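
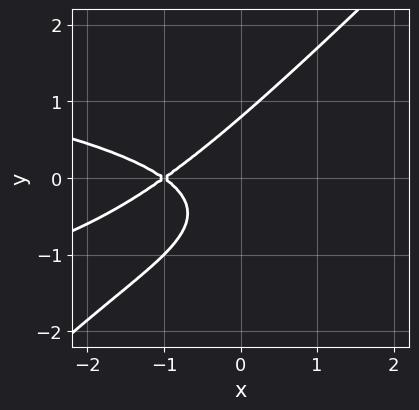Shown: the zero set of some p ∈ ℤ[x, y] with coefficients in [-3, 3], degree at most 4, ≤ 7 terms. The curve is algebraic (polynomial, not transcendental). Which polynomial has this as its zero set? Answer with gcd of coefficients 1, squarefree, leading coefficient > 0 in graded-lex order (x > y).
1. The degree is 3 — a generic line meets the curve in up to 3 points.
2. Reading off the gridlines: one x-axis crossing is at x = -1.
3. These observations pin down the coefficients.

2*x*y^2 - 2*y^3 + x^2 + 2*x + 1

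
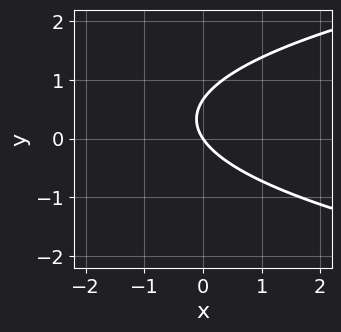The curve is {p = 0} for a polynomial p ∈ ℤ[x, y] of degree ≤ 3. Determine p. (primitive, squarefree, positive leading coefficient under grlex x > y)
3*y^2 - 3*x - 2*y

First, deg p = 2.
Then, from the visible intercepts: it meets the y-axis at y = 0 (among the integer gridlines); it crosses the x-axis at the gridline x = 0.
Finally, solving for integer coefficients yields p as stated.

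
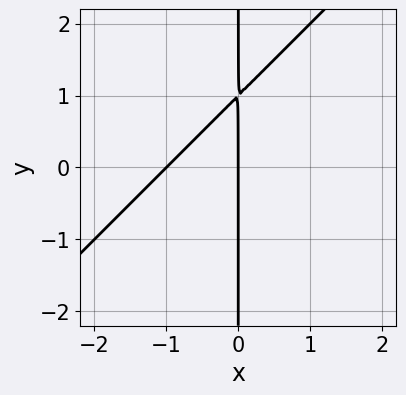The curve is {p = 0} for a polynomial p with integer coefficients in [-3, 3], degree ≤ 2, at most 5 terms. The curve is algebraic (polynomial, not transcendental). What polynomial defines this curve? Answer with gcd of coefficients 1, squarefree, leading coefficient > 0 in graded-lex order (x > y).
x^2 - x*y + x

First, degree: the shape is more complex than any degree-1 curve, so deg p = 2.
Next, from the visible intercepts: among the integer gridlines, it crosses the x-axis at x ∈ {-1, 0}; every point of the y-axis in the box is on the curve.
Finally, together with the visible shape, these determine p as stated.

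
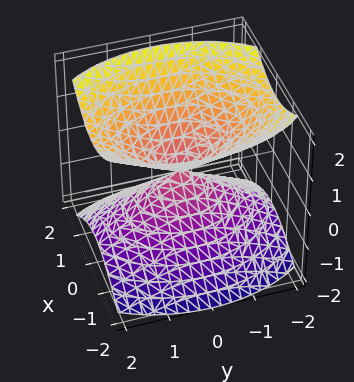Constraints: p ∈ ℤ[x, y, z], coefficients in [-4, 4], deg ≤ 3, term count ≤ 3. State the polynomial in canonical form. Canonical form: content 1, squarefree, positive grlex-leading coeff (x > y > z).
First, I count 2 distinct pieces. They look like related sheets of one shape, so recover p as a whole.
Next, the degree is 2 — two nappes meeting at a single point; a quadric.
Then, symmetries: mirror symmetry z ↦ −z ⇒ only even powers of z; it's symmetric under x → −x, forcing even powers of x; it's symmetric under y → −y, forcing even powers of y.
Then, from the visible intercepts: it meets the z-axis at z = 0 (among the integer gridlines); it crosses the y-axis at the gridline y = 0; it meets the x-axis at x = 0 (among the integer gridlines).
Finally, fitting integer coefficients to these (and the overall shape) gives p.

2*x^2 + y^2 - 2*z^2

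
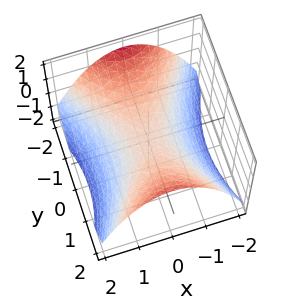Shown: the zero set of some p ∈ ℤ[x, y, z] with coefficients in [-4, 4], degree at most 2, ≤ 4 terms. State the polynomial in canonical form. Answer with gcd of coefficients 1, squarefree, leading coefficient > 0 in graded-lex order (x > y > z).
2*x^2 - y^2 + 3*z

(a) The degree is 2 — a hyperbolic paraboloid; a quadric.
(b) Symmetries: it's symmetric under x → −x, forcing even powers of x; the y ↦ −y reflection is a symmetry, so y appears only in even powers.
(c) Against the integer gridlines: it crosses the y-axis at the gridline y = 0; one z-axis crossing is at z = 0; it meets the x-axis at x = 0 (among the integer gridlines).
(d) The integer polynomial consistent with all of this is the stated p.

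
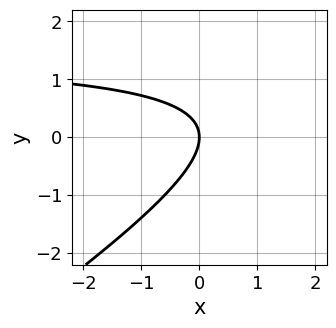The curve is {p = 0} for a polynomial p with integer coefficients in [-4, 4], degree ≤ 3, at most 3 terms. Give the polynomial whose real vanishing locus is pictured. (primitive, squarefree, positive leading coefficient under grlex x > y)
2*x*y - 3*y^2 - 3*x

The degree is 2 — a generic line meets the curve in up to 2 points.
From the visible intercepts: it meets the x-axis at x = 0 (among the integer gridlines); it crosses the y-axis at the gridline y = 0.
Together with the visible shape, these determine p as stated.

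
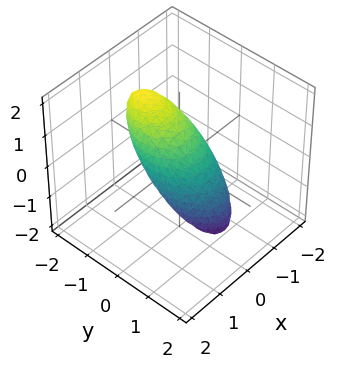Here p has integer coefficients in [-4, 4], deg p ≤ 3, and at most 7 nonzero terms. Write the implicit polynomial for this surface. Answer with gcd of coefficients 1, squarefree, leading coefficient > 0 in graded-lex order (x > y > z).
3*x^2 + 2*y^2 + 3*y*z + 2*z^2 - 2

deg p = 2. The shape is more complex than any degree-1 surface.
Observable constraints: the y-axis gridline crossings are at y ∈ {-1, 1}; among the integer gridlines, it crosses the z-axis at z ∈ {-1, 1}.
These observations pin down the coefficients.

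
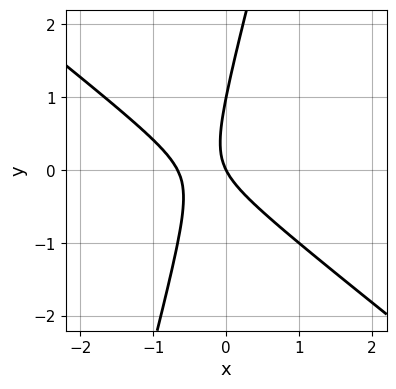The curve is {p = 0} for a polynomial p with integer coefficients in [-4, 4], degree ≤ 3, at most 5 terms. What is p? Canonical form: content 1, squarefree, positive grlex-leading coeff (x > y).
3*x^2 + 3*x*y - y^2 + 2*x + y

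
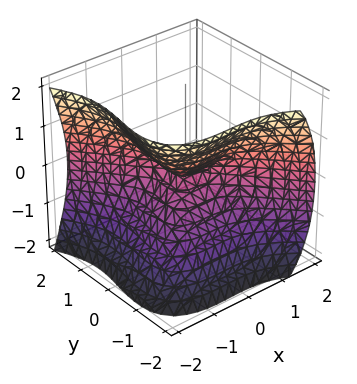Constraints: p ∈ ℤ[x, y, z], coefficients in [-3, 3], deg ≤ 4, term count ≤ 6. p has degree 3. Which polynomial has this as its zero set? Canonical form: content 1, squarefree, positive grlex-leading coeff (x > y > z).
2*x^3 - x^2*y + 2*y^3 + 3*z^2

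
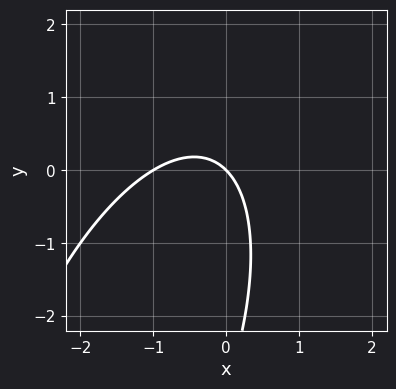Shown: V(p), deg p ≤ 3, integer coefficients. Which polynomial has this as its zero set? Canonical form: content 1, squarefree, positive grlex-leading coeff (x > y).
3*x^2 - 2*x*y + y^2 + 3*x + 3*y

First, the degree is 2 — the shape is more complex than any degree-1 curve.
Next, checking where it meets the axes: it crosses the y-axis at the gridline y = 0; among the integer gridlines, it crosses the x-axis at x ∈ {-1, 0}.
Finally, the integer polynomial consistent with all of this is the stated p.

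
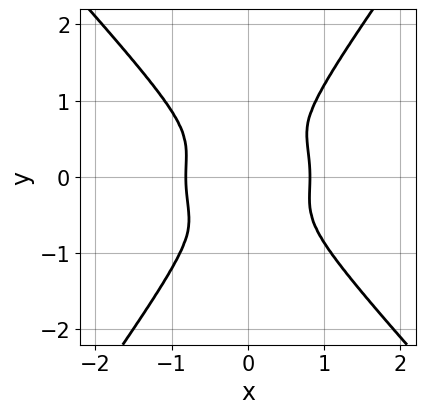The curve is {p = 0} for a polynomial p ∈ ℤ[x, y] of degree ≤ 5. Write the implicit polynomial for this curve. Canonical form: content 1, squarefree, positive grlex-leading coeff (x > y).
3*x^4 + x^2*y^2 + x*y^3 - 2*y^4 - 2*x^2

1. deg p = 4. No degree-3 curve has this shape.
2. Solving for integer coefficients yields p as stated.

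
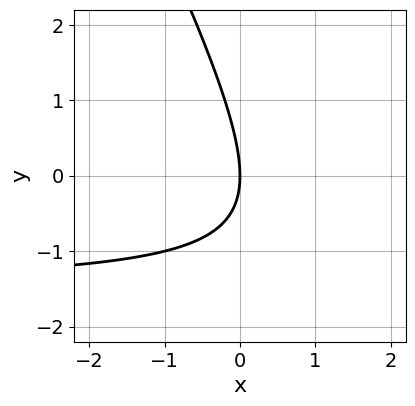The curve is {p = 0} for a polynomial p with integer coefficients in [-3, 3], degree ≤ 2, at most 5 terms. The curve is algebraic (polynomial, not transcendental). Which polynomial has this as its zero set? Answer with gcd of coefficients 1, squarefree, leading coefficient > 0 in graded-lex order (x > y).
The degree is 2 — a generic line meets the curve in up to 2 points.
Against the integer gridlines: it meets the y-axis at y = 0 (among the integer gridlines); it crosses the x-axis at the gridline x = 0.
Matching integer coefficients to the picture gives p.

2*x*y + y^2 + 3*x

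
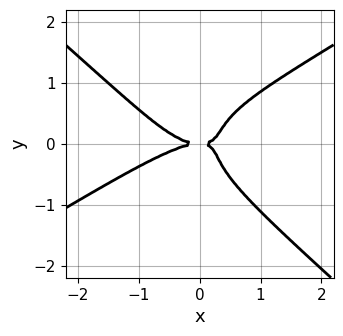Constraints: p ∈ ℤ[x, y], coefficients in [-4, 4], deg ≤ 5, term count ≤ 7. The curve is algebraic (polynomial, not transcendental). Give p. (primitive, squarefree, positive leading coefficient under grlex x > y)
deg p = 4.
Checking where it meets the axes: one y-axis crossing is at y = 0; it crosses the x-axis at the gridline x = 0.
Together with the visible shape, these determine p as stated.

x^4 - x^3*y - 3*y^4 + 3*x*y^2 - y^2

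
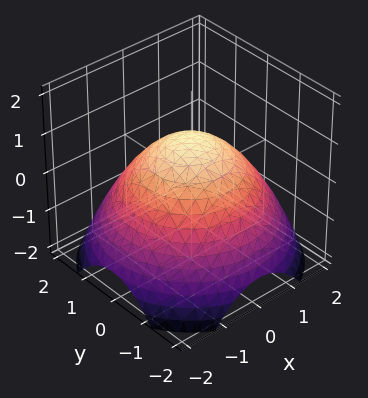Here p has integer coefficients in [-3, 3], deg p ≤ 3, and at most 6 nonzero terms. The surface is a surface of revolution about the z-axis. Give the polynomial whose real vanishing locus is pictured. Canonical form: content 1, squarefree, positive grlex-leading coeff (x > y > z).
x^2 + y^2 + 2*z - 2

Degree: the shape is more complex than any degree-1 surface, so deg p = 2.
Symmetry: every cross-section ⟂ z is a circle, so x, y appear only via x² + y².
From the visible intercepts: a circular section at z = 0 has radius between 1 and 2; it crosses the z-axis at the gridline z = 1.
Solving for integer coefficients yields p as stated.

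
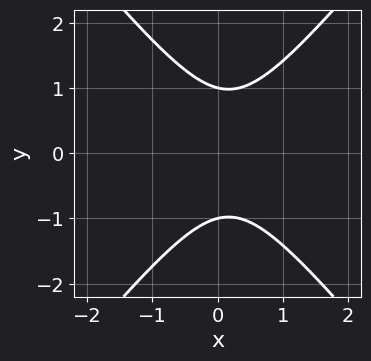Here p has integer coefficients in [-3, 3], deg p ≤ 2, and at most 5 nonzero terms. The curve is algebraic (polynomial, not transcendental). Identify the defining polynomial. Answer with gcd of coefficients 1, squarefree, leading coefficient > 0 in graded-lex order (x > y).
3*x^2 - 2*y^2 - x + 2

1. deg p = 2.
2. Symmetries: it's symmetric under y → −y, forcing even powers of y.
3. From the visible intercepts: it misses every integer gridline on the x-axis; among the integer gridlines, it crosses the y-axis at y ∈ {-1, 1}.
4. These observations pin down the coefficients.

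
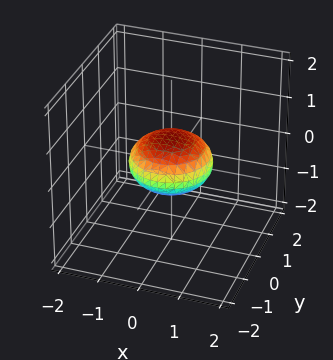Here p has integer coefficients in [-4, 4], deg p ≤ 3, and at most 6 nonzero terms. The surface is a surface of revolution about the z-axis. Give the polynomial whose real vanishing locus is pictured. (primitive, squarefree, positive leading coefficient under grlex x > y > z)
First, the degree is 2 — the shape is more complex than any degree-1 surface.
Then, symmetries: every cross-section ⟂ z is a circle, so x, y appear only via x² + y².
Then, against the integer gridlines: among the integer gridlines, it crosses the x-axis at x ∈ {-1, 1}; among the integer gridlines, it crosses the y-axis at y ∈ {-1, 1}; a circular section at z = 0 has radius exactly 1.
Finally, fitting integer coefficients to these (and the overall shape) gives p.

x^2 + y^2 + 2*z^2 - 1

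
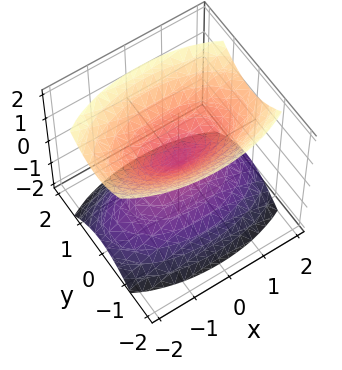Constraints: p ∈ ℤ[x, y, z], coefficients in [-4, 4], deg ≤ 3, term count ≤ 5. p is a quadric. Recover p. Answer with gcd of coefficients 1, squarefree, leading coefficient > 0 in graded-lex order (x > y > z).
x^2 + 3*y^2 - 2*z^2

(a) I count 2 distinct pieces. They look like related sheets of one shape, so recover p as a whole.
(b) Degree: two nappes meeting at a single point; a quadric, so deg p = 2.
(c) Symmetries: it's symmetric under x → −x, forcing even powers of x; it's symmetric under z → −z, forcing even powers of z; it's symmetric under y → −y, forcing even powers of y.
(d) Against the integer gridlines: it crosses the z-axis at the gridline z = 0; it meets the y-axis at y = 0 (among the integer gridlines); it meets the x-axis at x = 0 (among the integer gridlines).
(e) Solving for integer coefficients yields p as stated.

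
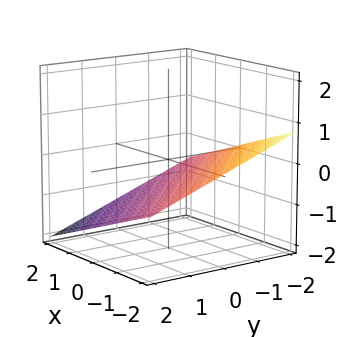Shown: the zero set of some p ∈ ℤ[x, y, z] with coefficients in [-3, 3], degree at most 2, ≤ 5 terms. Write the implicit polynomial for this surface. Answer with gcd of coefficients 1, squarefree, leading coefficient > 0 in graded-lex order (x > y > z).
x + y + 3*z + 2

First, deg p = 1. The surface is flat (a plane).
Next, reading off the gridlines: it meets the y-axis at y = -2 (among the integer gridlines); one x-axis crossing is at x = -2.
Finally, solving for integer coefficients yields p as stated.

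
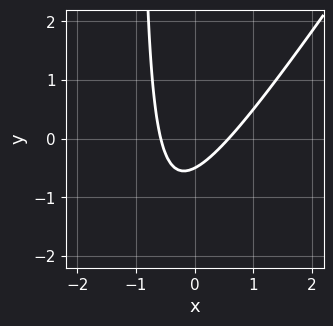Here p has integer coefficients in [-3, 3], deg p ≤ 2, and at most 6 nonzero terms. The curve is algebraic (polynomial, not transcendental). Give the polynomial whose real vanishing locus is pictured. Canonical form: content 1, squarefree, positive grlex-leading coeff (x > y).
3*x^2 - 2*x*y - 2*y - 1

The degree is 2 — the shape is more complex than any degree-1 curve.
Solving for integer coefficients yields p as stated.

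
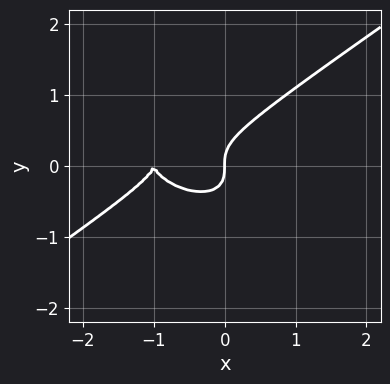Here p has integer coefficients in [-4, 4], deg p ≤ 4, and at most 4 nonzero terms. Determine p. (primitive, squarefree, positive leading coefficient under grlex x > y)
x^3 - 3*y^3 + 2*x^2 + x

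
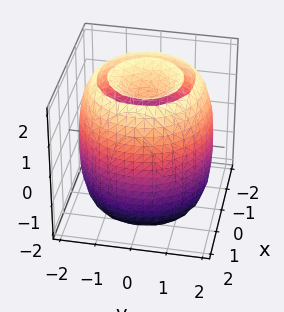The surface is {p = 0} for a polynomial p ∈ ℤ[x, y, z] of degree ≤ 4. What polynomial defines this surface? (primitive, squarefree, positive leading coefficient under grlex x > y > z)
x^4 + 2*x^2*y^2 + y^4 - 3*x^2 - 3*y^2 + z^2 - 2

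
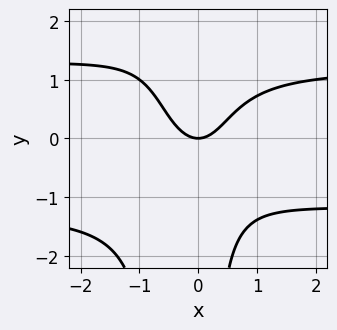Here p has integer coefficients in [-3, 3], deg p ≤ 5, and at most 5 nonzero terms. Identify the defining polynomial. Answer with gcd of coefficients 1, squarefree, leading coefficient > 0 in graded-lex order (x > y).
2*x^2*y^2 + x*y^2 - 3*x^2 + 2*y

(a) deg p = 4. No degree-3 curve has this shape.
(b) From the axis intercepts and sections: one y-axis crossing is at y = 0; it crosses the x-axis at the gridline x = 0.
(c) Fitting integer coefficients to these (and the overall shape) gives p.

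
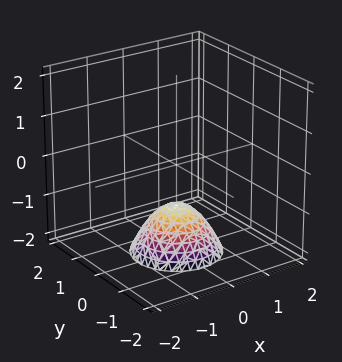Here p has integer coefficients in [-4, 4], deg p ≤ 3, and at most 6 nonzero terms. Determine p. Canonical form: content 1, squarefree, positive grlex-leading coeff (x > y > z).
x^2 + y^2 + z + 1

1. The degree is 2 — a generic line meets the surface in up to 2 points.
2. Symmetries: rotational symmetry about the z-axis ⇒ p depends on x, y only through x² + y².
3. Observable constraints: it crosses the z-axis at the gridline z = -1; no y-intercept at any integer in the box; no x-intercept at any integer in the box; a circular section at z = -2 has radius exactly 1.
4. These observations pin down the coefficients.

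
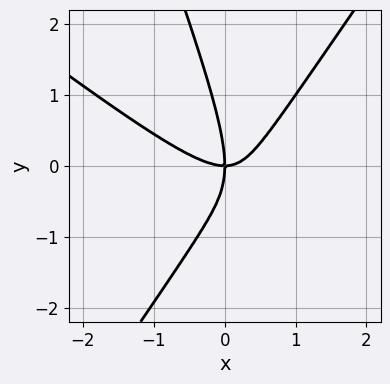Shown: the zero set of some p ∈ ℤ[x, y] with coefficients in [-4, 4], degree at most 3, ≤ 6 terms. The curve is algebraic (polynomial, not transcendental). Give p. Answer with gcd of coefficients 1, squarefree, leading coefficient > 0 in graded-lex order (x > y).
(a) deg p = 3. The shape is more complex than any degree-2 curve.
(b) Checking where it meets the axes: one x-axis crossing is at x = 0; it crosses the y-axis at the gridline y = 0.
(c) The integer polynomial consistent with all of this is the stated p.

3*x^3 + 3*x^2*y - 2*x*y^2 - y^3 - 3*x*y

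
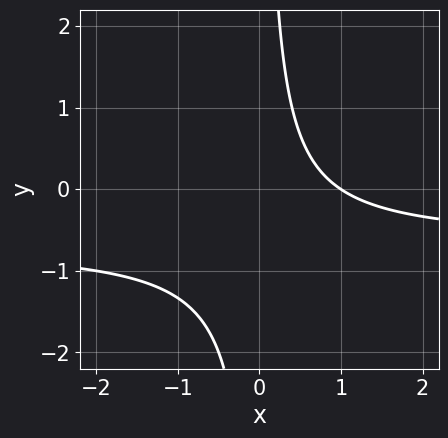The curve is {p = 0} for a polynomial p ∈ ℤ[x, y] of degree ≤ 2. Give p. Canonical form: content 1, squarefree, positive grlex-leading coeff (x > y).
3*x*y + 2*x - 2

1. The degree is 2 — no degree-1 curve has this shape.
2. Reading off the gridlines: the curve avoids every integer y-axis point in the box; it crosses the x-axis at the gridline x = 1.
3. Assembling these constraints gives the stated polynomial.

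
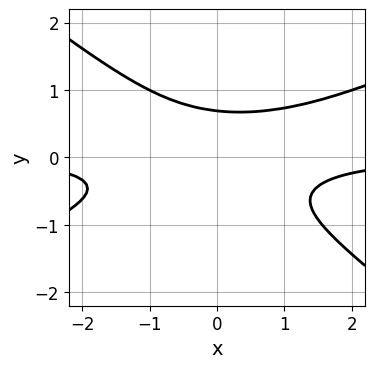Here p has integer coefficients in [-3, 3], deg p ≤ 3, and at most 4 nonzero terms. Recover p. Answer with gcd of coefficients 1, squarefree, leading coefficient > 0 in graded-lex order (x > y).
x^2*y - x*y^2 - 3*y^3 + 1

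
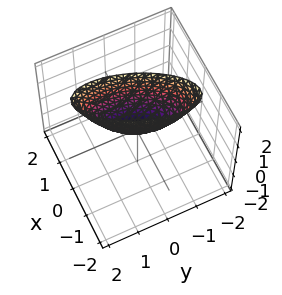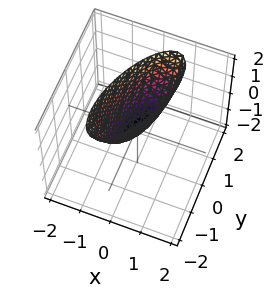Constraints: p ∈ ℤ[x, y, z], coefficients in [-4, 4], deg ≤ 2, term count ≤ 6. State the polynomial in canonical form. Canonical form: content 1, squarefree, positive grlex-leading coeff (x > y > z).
3*x^2 - 2*x*y + y^2 - z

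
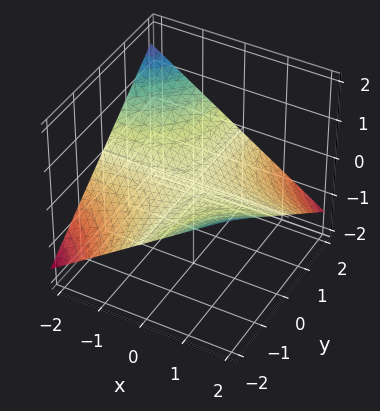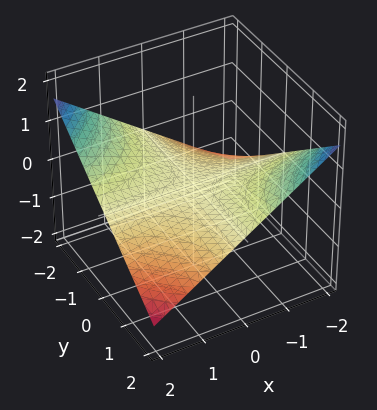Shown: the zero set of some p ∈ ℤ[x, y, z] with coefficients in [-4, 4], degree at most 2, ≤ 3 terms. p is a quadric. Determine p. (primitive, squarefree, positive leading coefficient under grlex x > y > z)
x*y + 3*z

(a) The degree is 2 — a hyperbolic paraboloid; a quadric.
(b) Against the integer gridlines: every point of the x-axis in the box is on the surface; the visible y-axis segment lies entirely on the surface; it crosses the z-axis at the gridline z = 0.
(c) Together with the visible shape, these determine p as stated.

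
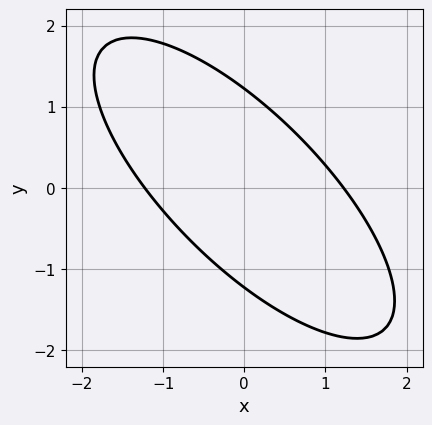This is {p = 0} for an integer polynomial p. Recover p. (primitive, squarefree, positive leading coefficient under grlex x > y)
deg p = 2.
Matching integer coefficients to the picture gives p.

2*x^2 + 3*x*y + 2*y^2 - 3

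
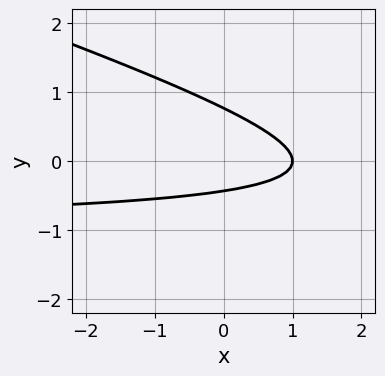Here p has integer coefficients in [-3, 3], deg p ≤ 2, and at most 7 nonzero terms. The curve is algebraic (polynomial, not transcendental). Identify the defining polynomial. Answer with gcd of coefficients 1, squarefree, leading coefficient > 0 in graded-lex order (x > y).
(a) deg p = 2. The shape is more complex than any degree-1 curve.
(b) From the axis intercepts and sections: it crosses the x-axis at the gridline x = 1.
(c) These observations pin down the coefficients.

x*y + 3*y^2 + x - y - 1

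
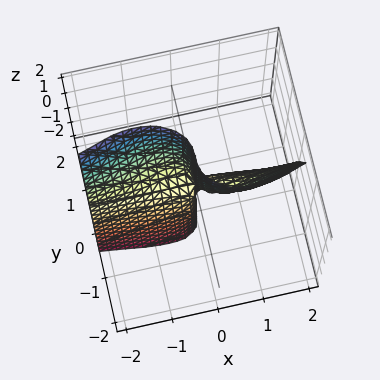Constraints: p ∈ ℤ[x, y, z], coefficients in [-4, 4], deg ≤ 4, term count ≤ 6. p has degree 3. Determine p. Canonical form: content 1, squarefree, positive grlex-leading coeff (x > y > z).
1. deg p = 3.
2. Checking where it meets the axes: it meets the y-axis at y = 0 (among the integer gridlines); the visible z-axis segment lies entirely on the surface.
3. The integer polynomial consistent with all of this is the stated p.

2*x^2*y + 2*x*y^2 + 3*y^3 + x*z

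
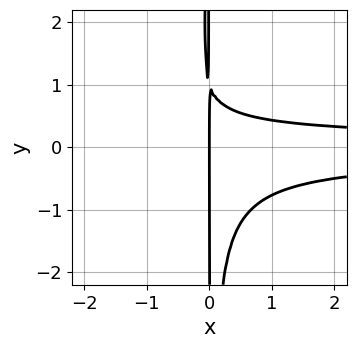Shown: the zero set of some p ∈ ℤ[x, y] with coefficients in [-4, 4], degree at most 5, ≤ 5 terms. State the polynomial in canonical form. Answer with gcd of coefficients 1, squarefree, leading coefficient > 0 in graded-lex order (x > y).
3*x^2*y^2 + x*y - x

(a) Degree: no degree-3 curve has this shape, so deg p = 4.
(b) Observable constraints: one x-axis crossing is at x = 0; the visible y-axis segment lies entirely on the curve.
(c) Together with the visible shape, these determine p as stated.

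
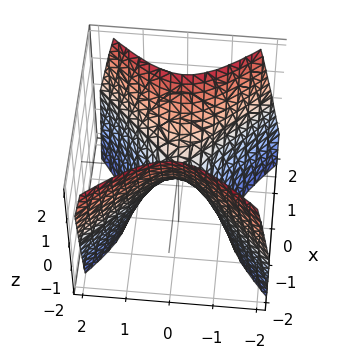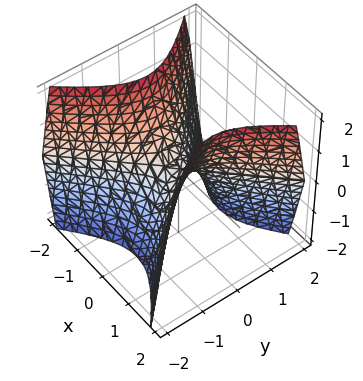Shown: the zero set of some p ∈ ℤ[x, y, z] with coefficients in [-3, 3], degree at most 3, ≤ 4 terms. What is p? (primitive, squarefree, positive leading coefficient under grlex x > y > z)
3*x^2 - 3*y^2 - 2*z

First, degree: a saddle surface; a quadric, so deg p = 2.
Then, symmetries: it's symmetric under x → −x, forcing even powers of x; mirror symmetry y ↦ −y ⇒ only even powers of y.
Next, from the visible intercepts: one y-axis crossing is at y = 0; it crosses the z-axis at the gridline z = 0; it meets the x-axis at x = 0 (among the integer gridlines).
Finally, the integer polynomial consistent with all of this is the stated p.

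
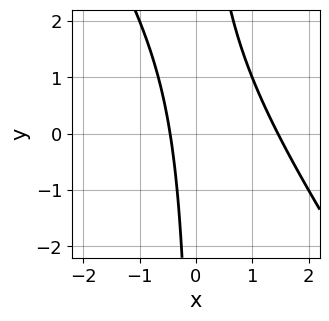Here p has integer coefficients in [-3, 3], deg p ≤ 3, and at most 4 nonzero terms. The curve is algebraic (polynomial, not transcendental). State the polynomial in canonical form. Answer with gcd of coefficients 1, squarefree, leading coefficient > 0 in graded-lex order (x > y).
3*x^2 + 2*x*y - 3*x - 2

First, the degree is 2 — a generic line meets the curve in up to 2 points.
Then, reading off the gridlines: it misses every integer gridline on the y-axis.
Finally, putting this together gives p.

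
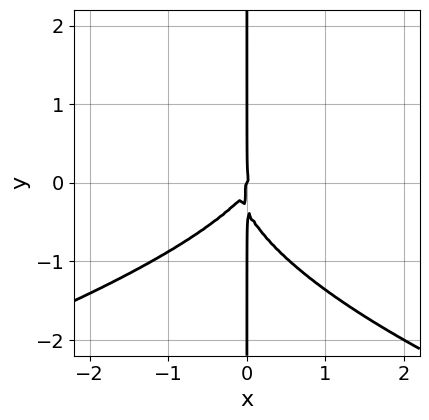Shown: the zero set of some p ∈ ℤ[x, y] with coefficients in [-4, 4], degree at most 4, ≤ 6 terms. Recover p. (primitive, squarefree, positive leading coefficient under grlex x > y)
1. deg p = 4. The shape is more complex than any degree-3 curve.
2. From the axis intercepts and sections: one x-axis crossing is at x = 0; the visible y-axis segment lies entirely on the curve.
3. The integer polynomial consistent with all of this is the stated p.

3*x*y^3 + 3*x^3 - 2*x^2*y + x*y^2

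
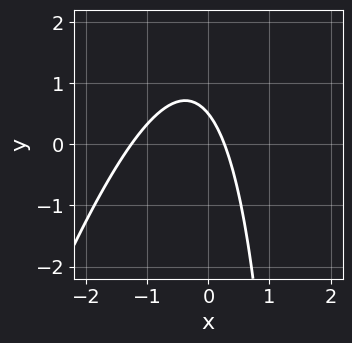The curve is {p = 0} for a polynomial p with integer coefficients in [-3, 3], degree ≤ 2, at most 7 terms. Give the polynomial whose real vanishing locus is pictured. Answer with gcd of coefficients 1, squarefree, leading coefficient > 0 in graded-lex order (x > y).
1. The degree is 2 — no degree-1 curve has this shape.
2. Solving for integer coefficients yields p as stated.

3*x^2 - x*y + 3*x + 2*y - 1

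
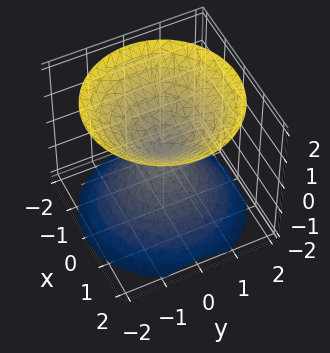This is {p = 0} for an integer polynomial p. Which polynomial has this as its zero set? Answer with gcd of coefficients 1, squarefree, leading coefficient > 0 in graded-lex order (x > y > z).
x^2 + y^2 - z^2

(a) There are 2 components. Treating them together as one polynomial.
(b) deg p = 2. A double cone through the origin; a quadric.
(c) Symmetries: rotational symmetry about the z-axis ⇒ p depends on x, y only through x² + y²; the z ↦ −z reflection is a symmetry, so z appears only in even powers.
(d) From the visible intercepts: a circular section at z = 1 has radius exactly 1; it crosses the y-axis at the gridline y = 0; one x-axis crossing is at x = 0; it crosses the z-axis at the gridline z = 0.
(e) Matching integer coefficients to the picture gives p.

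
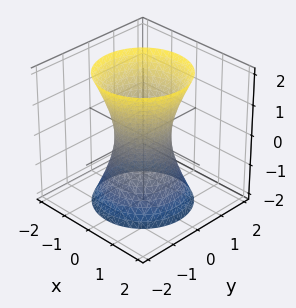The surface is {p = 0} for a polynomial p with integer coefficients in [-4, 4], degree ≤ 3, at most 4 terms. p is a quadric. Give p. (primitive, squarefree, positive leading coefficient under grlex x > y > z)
First, degree: an hourglass — one-sheet hyperboloid; a quadric, so deg p = 2.
Then, symmetries: it's symmetric under z → −z, forcing even powers of z; rotational symmetry about the z-axis ⇒ p depends on x, y only through x² + y².
Then, checking where it meets the axes: a circular section at z = 0 has radius between 0 and 1; the surface avoids every integer z-axis point in the box.
Finally, assembling these constraints gives the stated polynomial.

3*x^2 + 3*y^2 - z^2 - 2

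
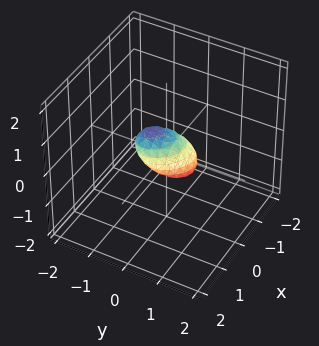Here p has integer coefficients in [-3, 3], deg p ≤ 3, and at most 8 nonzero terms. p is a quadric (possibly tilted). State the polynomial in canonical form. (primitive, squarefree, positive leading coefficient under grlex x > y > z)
3*x^2 + 2*x*y + 3*y^2 + 3*y*z + 3*z^2 - 1

1. The degree is 2 — no degree-1 surface has this shape.
2. Putting this together gives p.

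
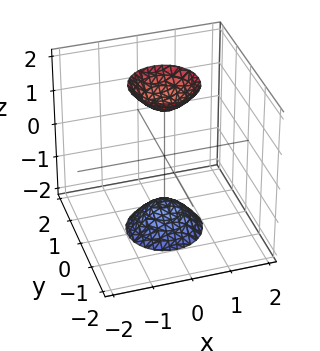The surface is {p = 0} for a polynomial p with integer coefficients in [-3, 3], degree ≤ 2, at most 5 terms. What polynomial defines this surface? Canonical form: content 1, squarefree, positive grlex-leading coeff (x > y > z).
(a) There are 2 components. They look like related sheets of one shape, so recover p as a whole.
(b) The degree is 2 — two sheets facing apart; a quadric.
(c) Symmetries: mirror symmetry z ↦ −z ⇒ only even powers of z; the surface is invariant under rotation about z: p = q(x² + y², z).
(d) Checking where it meets the axes: a circular section at z = -2 has radius between 0 and 1; the surface avoids every integer y-axis point in the box; the surface avoids every integer x-axis point in the box.
(e) Putting this together gives p.

3*x^2 + 3*y^2 - z^2 + 2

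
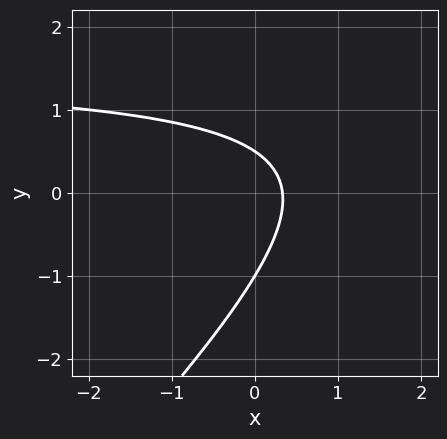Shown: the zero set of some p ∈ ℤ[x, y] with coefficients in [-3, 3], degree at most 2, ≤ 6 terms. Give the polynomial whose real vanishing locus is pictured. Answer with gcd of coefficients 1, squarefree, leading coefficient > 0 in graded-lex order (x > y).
(a) deg p = 2. The shape is more complex than any degree-1 curve.
(b) Reading off the gridlines: it meets the y-axis at y = -1 (among the integer gridlines).
(c) Assembling these constraints gives the stated polynomial.

2*x*y - 2*y^2 - 3*x - y + 1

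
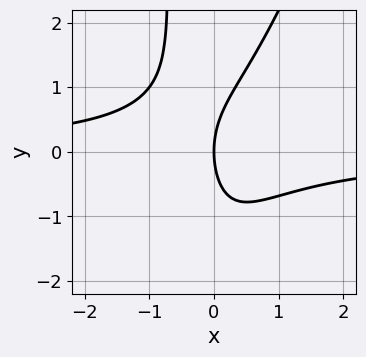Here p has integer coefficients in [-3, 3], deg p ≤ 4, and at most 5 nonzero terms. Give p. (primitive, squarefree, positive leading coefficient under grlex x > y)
The degree is 3 — no degree-2 curve has this shape.
Against the integer gridlines: one x-axis crossing is at x = 0; it meets the y-axis at y = 0 (among the integer gridlines).
Putting this together gives p.

3*x^2*y - x*y^2 - y^2 + 3*x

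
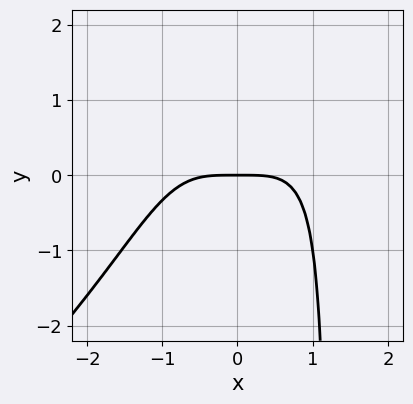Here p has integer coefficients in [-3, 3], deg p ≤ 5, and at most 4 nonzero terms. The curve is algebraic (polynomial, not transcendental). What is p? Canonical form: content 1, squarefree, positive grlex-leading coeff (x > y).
(a) Degree: a generic line meets the curve in up to 4 points, so deg p = 4.
(b) From the axis intercepts and sections: it crosses the y-axis at the gridline y = 0; it meets the x-axis at x = 0 (among the integer gridlines).
(c) Putting this together gives p.

x^4 - x^3*y + 2*y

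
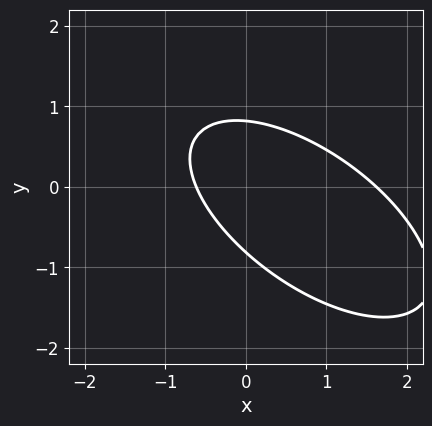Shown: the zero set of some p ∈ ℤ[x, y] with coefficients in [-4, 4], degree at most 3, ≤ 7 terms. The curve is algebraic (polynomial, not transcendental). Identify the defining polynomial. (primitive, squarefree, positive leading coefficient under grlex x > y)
deg p = 2. A generic line meets the curve in up to 2 points.
Solving for integer coefficients yields p as stated.

2*x^2 + 3*x*y + 3*y^2 - 2*x - 2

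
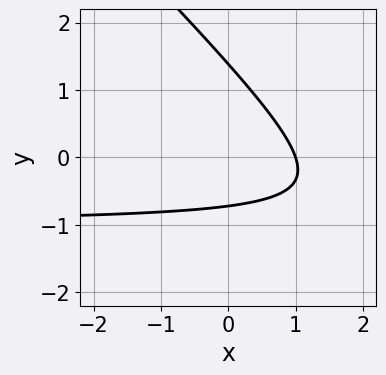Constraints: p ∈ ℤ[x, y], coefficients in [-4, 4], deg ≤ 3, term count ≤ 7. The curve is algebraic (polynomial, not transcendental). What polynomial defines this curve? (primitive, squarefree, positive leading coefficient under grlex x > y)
3*x*y + 3*y^2 + 3*x - 2*y - 3

1. deg p = 2. A generic line meets the curve in up to 2 points.
2. Reading off the gridlines: it crosses the x-axis at the gridline x = 1.
3. Assembling these constraints gives the stated polynomial.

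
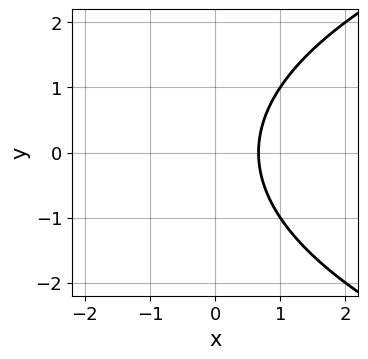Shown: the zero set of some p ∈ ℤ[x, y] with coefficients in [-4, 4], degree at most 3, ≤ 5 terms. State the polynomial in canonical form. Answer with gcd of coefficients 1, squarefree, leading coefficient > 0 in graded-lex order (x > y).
(a) Degree: no degree-1 curve has this shape, so deg p = 2.
(b) Symmetries: the y ↦ −y reflection is a symmetry, so y appears only in even powers.
(c) Reading off the gridlines: the curve avoids every integer y-axis point in the box.
(d) Solving for integer coefficients yields p as stated.

y^2 - 3*x + 2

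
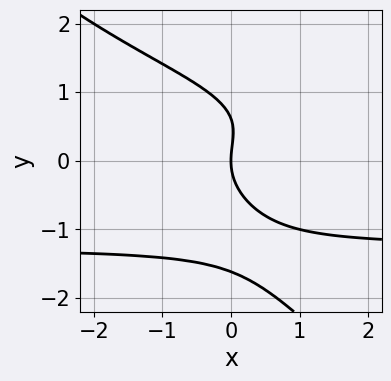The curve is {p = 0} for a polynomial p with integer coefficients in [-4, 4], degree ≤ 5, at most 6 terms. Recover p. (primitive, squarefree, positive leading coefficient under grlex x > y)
x*y^3 + y^4 + y^3 - y^2 + 2*x

deg p = 4. The shape is more complex than any degree-3 curve.
From the axis intercepts and sections: it meets the x-axis at x = 0 (among the integer gridlines); one y-axis crossing is at y = 0.
Together with the visible shape, these determine p as stated.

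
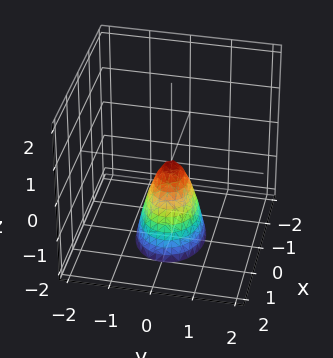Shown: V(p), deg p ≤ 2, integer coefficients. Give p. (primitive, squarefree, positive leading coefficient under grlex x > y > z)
2*x^2 + 3*y^2 + z

First, deg p = 2. A single bowl opening along one axis; a quadric.
Then, symmetries: the x ↦ −x reflection is a symmetry, so x appears only in even powers; the y ↦ −y reflection is a symmetry, so y appears only in even powers.
Then, against the integer gridlines: it crosses the y-axis at the gridline y = 0; one x-axis crossing is at x = 0.
Finally, matching integer coefficients to the picture gives p.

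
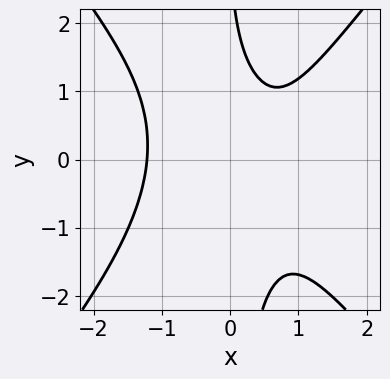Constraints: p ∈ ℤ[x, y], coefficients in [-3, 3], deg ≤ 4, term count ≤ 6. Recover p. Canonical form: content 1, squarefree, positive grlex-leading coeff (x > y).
1. deg p = 3. A generic line meets the curve in up to 3 points.
2. Checking where it meets the axes: no y-intercept at any integer in the box.
3. Matching integer coefficients to the picture gives p.

3*x^3 - 2*x*y^2 - 2*x - y + 3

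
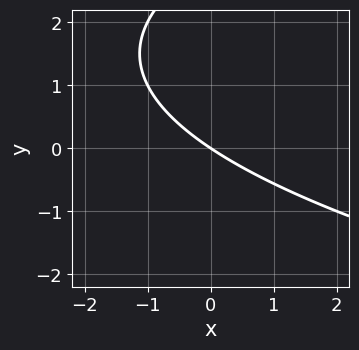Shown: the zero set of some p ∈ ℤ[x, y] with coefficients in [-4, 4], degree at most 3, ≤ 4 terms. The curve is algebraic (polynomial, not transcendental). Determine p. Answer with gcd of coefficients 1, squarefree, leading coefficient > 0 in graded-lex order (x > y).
y^2 - 2*x - 3*y

(a) deg p = 2. The shape is more complex than any degree-1 curve.
(b) Checking where it meets the axes: it meets the y-axis at y = 0 (among the integer gridlines); one x-axis crossing is at x = 0.
(c) Together with the visible shape, these determine p as stated.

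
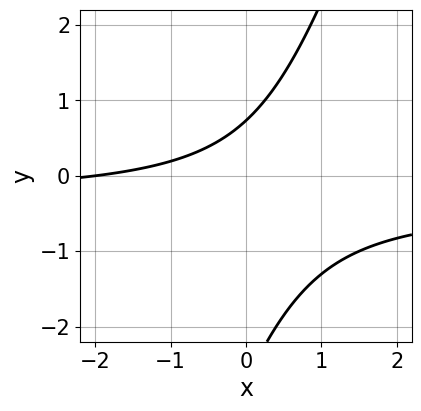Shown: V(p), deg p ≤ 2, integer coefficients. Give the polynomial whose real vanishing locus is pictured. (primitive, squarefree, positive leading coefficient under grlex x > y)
First, degree: the shape is more complex than any degree-1 curve, so deg p = 2.
Next, from the axis intercepts and sections: one x-axis crossing is at x = -2.
Finally, putting this together gives p.

3*x*y - y^2 + x - 2*y + 2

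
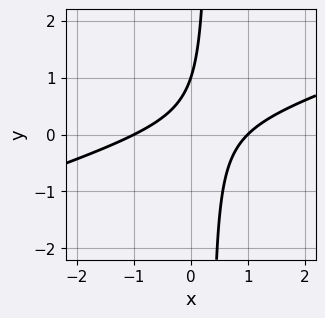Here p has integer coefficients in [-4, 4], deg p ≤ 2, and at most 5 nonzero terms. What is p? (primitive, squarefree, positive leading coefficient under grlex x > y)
First, deg p = 2. The shape is more complex than any degree-1 curve.
Next, from the visible intercepts: among the integer gridlines, it crosses the x-axis at x ∈ {-1, 1}; one y-axis crossing is at y = 1.
Finally, together with the visible shape, these determine p as stated.

x^2 - 3*x*y + y - 1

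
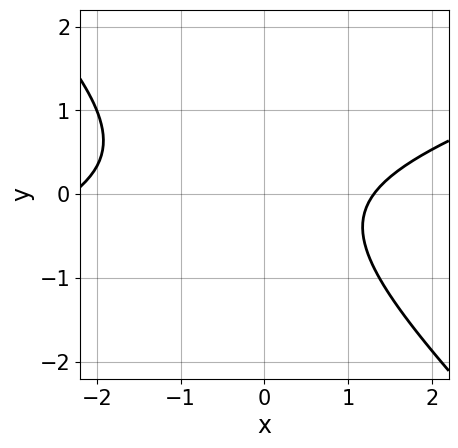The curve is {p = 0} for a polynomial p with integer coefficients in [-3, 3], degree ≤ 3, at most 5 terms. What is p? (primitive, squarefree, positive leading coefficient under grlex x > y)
First, degree: no degree-1 curve has this shape, so deg p = 2.
Then, reading off the gridlines: no y-intercept at any integer in the box.
Finally, the integer polynomial consistent with all of this is the stated p.

x^2 - 2*x*y - 3*y^2 + x - 3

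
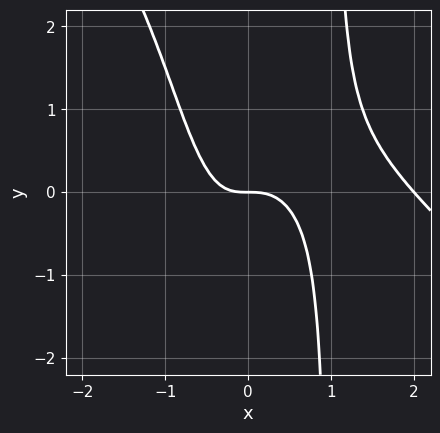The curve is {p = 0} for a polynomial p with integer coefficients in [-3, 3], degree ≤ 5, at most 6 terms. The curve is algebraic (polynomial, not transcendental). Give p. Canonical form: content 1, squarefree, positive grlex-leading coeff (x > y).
x^4 + x^3*y - 2*x^3 - y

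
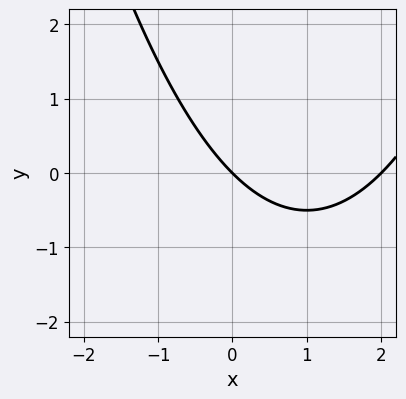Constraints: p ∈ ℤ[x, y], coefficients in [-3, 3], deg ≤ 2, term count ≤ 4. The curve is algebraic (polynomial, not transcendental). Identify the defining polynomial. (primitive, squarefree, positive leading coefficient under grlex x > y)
First, degree: no degree-1 curve has this shape, so deg p = 2.
Next, from the axis intercepts and sections: it meets the y-axis at y = 0 (among the integer gridlines); among the integer gridlines, it crosses the x-axis at x ∈ {0, 2}.
Finally, the integer polynomial consistent with all of this is the stated p.

x^2 - 2*x - 2*y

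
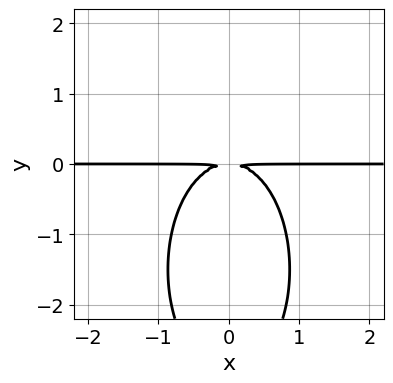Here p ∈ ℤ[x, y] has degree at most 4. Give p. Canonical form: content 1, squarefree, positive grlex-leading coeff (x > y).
(a) The degree is 3 — no degree-2 curve has this shape.
(b) Symmetries: it's symmetric under x → −x, forcing even powers of x.
(c) Reading off the gridlines: every point of the x-axis in the box is on the curve.
(d) Matching integer coefficients to the picture gives p.

3*x^2*y + y^3 + 3*y^2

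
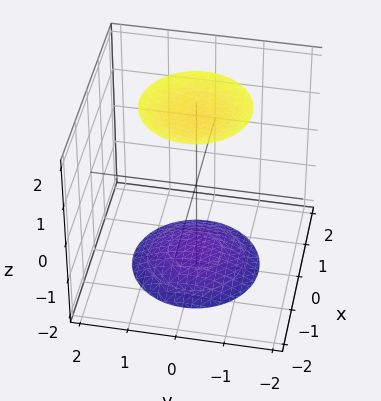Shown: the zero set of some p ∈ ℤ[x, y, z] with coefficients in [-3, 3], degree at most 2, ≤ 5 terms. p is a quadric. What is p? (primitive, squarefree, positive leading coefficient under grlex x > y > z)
x^2 + y^2 - z^2 + 3

First, there are 2 components. They look like related sheets of one shape, so recover p as a whole.
Then, the degree is 2 — two sheets facing apart; a quadric.
Next, symmetries: it's symmetric under z → −z, forcing even powers of z; the z-axis is an axis of rotation, so x and y enter only as x² + y².
Next, observable constraints: it misses every integer gridline on the x-axis; a circular section at z = -2 has radius exactly 1.
Finally, matching integer coefficients to the picture gives p.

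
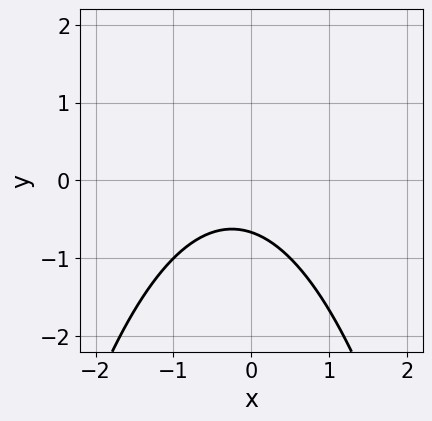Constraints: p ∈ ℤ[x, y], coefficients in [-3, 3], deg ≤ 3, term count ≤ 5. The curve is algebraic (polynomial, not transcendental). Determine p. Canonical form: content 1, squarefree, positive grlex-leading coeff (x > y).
First, the degree is 2 — no degree-1 curve has this shape.
Next, observable constraints: no x-intercept at any integer in the box.
Finally, matching integer coefficients to the picture gives p.

2*x^2 + x + 3*y + 2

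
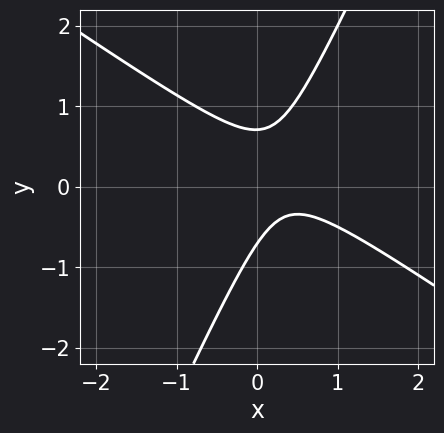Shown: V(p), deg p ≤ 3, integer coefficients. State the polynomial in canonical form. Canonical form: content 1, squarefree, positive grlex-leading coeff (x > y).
3*x^2 + 3*x*y - 2*y^2 - 2*x + 1

Degree: no degree-1 curve has this shape, so deg p = 2.
From the visible intercepts: it misses every integer gridline on the x-axis.
Solving for integer coefficients yields p as stated.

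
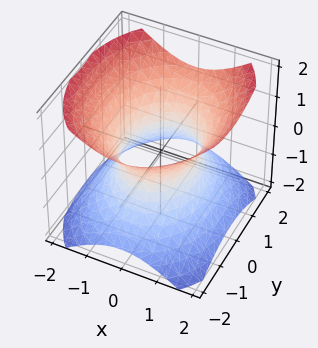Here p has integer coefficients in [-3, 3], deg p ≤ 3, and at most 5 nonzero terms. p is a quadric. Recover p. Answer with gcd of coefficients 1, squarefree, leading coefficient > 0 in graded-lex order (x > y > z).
3*x^2 + 2*y^2 - 3*z^2 - 3

deg p = 2. One connected sheet with a waist; a quadric.
Symmetries: mirror symmetry x ↦ −x ⇒ only even powers of x; it's symmetric under z → −z, forcing even powers of z; the y ↦ −y reflection is a symmetry, so y appears only in even powers.
From the visible intercepts: among the integer gridlines, it crosses the x-axis at x ∈ {-1, 1}; it misses every integer gridline on the z-axis.
Matching integer coefficients to the picture gives p.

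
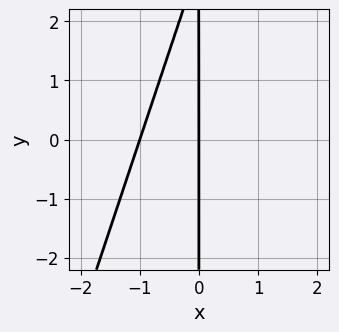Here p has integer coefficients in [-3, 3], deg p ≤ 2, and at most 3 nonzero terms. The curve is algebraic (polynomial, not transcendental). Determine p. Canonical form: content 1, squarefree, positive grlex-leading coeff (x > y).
3*x^2 - x*y + 3*x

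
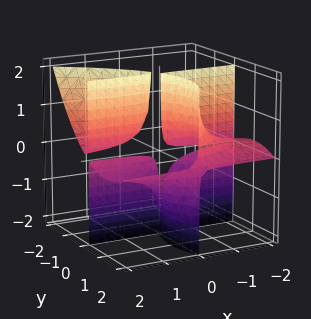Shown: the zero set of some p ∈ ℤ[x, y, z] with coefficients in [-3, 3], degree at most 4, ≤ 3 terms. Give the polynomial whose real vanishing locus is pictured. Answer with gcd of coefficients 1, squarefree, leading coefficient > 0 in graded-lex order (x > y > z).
2*x*y*z - y^3 + 2*y^2

First, the picture has 3 separate pieces. Treating them together as one polynomial.
Then, degree: the shape is more complex than any degree-2 surface, so deg p = 3.
Next, from the axis intercepts and sections: the visible x-axis segment lies entirely on the surface; the visible z-axis segment lies entirely on the surface.
Finally, fitting integer coefficients to these (and the overall shape) gives p. Check: (0, 2, 0) on the y-axis lies on the surface, and p(0, 2, 0) = 0. ✓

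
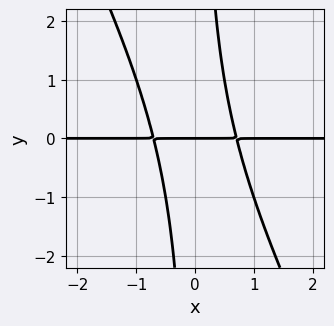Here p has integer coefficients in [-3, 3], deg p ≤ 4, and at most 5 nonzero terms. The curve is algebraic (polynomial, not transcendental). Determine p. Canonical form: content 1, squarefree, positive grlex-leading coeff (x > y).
1. Degree: no degree-2 curve has this shape, so deg p = 3.
2. Against the integer gridlines: every point of the x-axis in the box is on the curve; it meets the y-axis at y = 0 (among the integer gridlines).
3. Assembling these constraints gives the stated polynomial.

2*x^2*y + x*y^2 - y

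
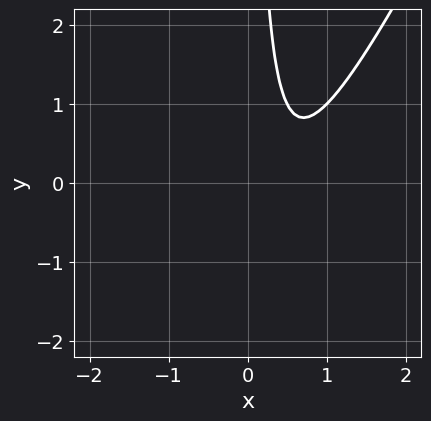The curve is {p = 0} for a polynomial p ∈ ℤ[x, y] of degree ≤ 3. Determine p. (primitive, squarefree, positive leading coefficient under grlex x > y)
2*x^2 - x*y - 2*x + 1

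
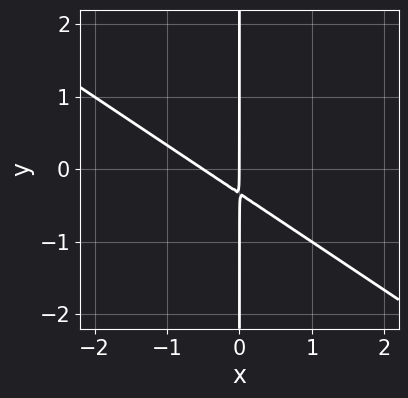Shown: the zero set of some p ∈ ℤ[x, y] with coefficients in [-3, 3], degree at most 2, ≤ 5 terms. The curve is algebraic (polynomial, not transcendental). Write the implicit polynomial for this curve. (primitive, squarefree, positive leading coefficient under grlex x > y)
2*x^2 + 3*x*y + x

1. deg p = 2. The shape is more complex than any degree-1 curve.
2. From the visible intercepts: it meets the x-axis at x = 0 (among the integer gridlines); every point of the y-axis in the box is on the curve.
3. Solving for integer coefficients yields p as stated.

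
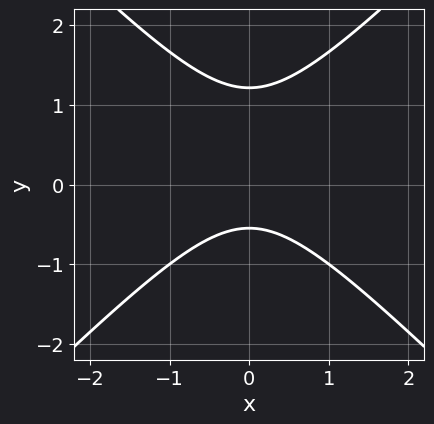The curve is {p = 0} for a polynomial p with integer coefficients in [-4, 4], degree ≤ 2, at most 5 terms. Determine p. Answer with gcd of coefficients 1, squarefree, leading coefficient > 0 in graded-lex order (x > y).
First, deg p = 2.
Next, symmetries: the x ↦ −x reflection is a symmetry, so x appears only in even powers.
Then, from the visible intercepts: the curve avoids every integer x-axis point in the box.
Finally, fitting integer coefficients to these (and the overall shape) gives p.

3*x^2 - 3*y^2 + 2*y + 2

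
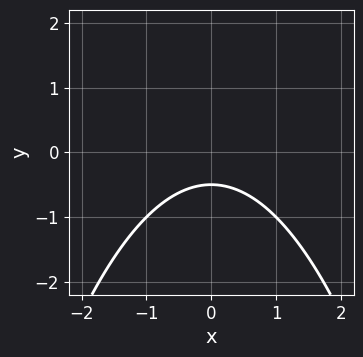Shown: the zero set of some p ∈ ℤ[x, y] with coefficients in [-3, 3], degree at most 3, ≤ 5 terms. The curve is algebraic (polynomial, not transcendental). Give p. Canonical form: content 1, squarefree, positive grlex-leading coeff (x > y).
x^2 + 2*y + 1

deg p = 2. No degree-1 curve has this shape.
Symmetries: it's symmetric under x → −x, forcing even powers of x.
From the axis intercepts and sections: no x-intercept at any integer in the box.
Solving for integer coefficients yields p as stated.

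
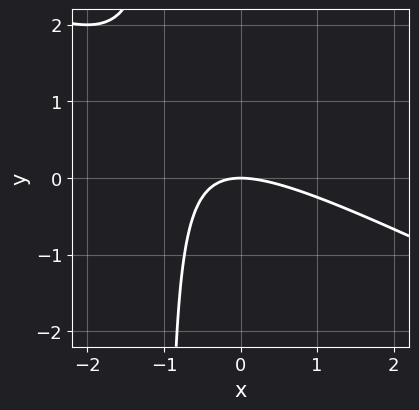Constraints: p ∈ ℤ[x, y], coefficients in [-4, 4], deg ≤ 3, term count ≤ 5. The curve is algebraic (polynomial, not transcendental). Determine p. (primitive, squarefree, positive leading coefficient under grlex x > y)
x^2 + 2*x*y + 2*y

(a) Degree: no degree-1 curve has this shape, so deg p = 2.
(b) Reading off the gridlines: it meets the x-axis at x = 0 (among the integer gridlines); one y-axis crossing is at y = 0.
(c) Putting this together gives p.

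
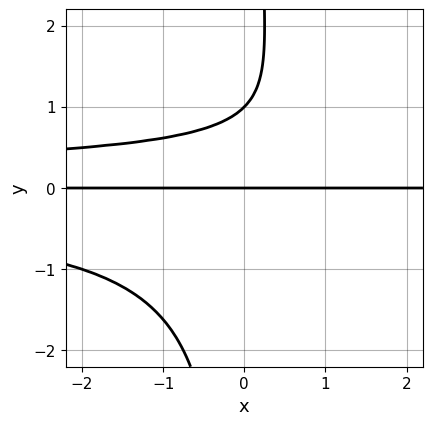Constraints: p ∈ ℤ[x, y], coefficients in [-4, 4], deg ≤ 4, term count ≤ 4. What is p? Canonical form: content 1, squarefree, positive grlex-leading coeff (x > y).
x*y^3 - y^2 + y

The degree is 4 — no degree-3 curve has this shape.
Reading off the gridlines: the visible x-axis segment lies entirely on the curve; the y-axis gridline crossings are at y ∈ {0, 1}.
The integer polynomial consistent with all of this is the stated p.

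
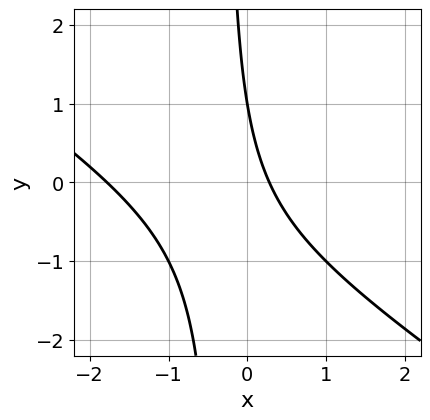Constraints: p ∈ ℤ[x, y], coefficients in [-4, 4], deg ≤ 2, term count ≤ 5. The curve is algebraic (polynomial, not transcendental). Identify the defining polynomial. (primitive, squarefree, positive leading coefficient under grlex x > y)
(a) deg p = 2.
(b) From the axis intercepts and sections: it crosses the y-axis at the gridline y = 1.
(c) Solving for integer coefficients yields p as stated.

2*x^2 + 3*x*y + 3*x + y - 1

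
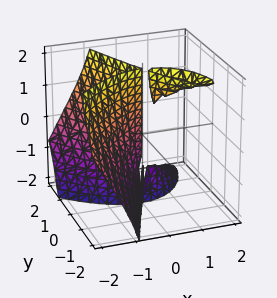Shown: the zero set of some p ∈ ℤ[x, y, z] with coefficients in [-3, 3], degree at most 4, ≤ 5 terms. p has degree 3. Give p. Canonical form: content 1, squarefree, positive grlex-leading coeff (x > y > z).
2*x^3 + 3*x*y*z + 3*y^2

First, there are 3 components. Treating them together as one polynomial.
Then, the degree is 3 — a generic line meets the surface in up to 3 points.
Then, from the axis intercepts and sections: it meets the x-axis at x = 0 (among the integer gridlines); it crosses the y-axis at the gridline y = 0.
Finally, these observations pin down the coefficients. Check: (0, 0, 2) on the z-axis lies on the surface, and p(0, 0, 2) = 0. ✓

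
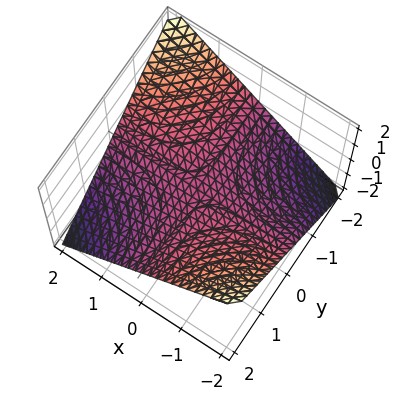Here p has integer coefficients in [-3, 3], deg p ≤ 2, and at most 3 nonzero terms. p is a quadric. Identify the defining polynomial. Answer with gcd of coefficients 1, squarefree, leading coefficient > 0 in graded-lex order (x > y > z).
x*y + 2*z

First, deg p = 2.
Then, from the axis intercepts and sections: the visible y-axis segment lies entirely on the surface; the visible x-axis segment lies entirely on the surface; it meets the z-axis at z = 0 (among the integer gridlines).
Finally, the integer polynomial consistent with all of this is the stated p.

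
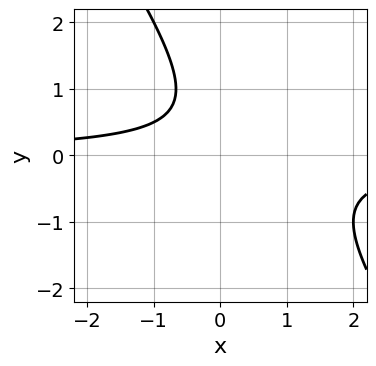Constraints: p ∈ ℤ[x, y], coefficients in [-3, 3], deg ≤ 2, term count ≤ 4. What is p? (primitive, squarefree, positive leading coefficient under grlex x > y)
3*x*y + 2*y^2 - 2*y + 2

1. Degree: a generic line meets the curve in up to 2 points, so deg p = 2.
2. Reading off the gridlines: no y-intercept at any integer in the box; no x-intercept at any integer in the box.
3. The integer polynomial consistent with all of this is the stated p.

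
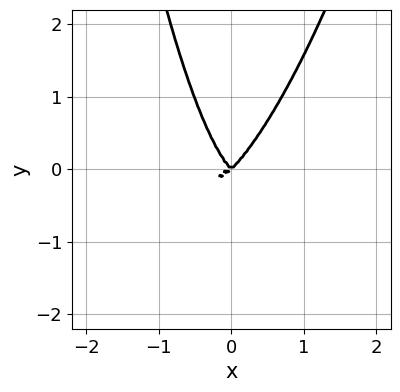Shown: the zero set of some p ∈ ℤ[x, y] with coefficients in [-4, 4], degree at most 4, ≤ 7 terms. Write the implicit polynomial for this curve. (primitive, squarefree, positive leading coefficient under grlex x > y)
3*x^4 - 2*x^3*y + x^2*y^2 + x^2*y - y^3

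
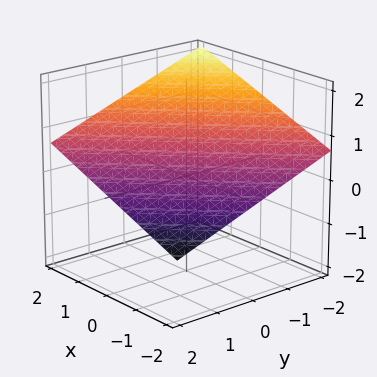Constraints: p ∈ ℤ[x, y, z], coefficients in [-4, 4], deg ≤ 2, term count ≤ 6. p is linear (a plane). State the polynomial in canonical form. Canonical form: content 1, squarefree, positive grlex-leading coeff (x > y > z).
Degree: every cross-section is a straight line — this is a plane, so deg p = 1.
Reading off the gridlines: it crosses the x-axis at the gridline x = -2; it meets the y-axis at y = 2 (among the integer gridlines).
Matching integer coefficients to the picture gives p.

x - y - 3*z + 2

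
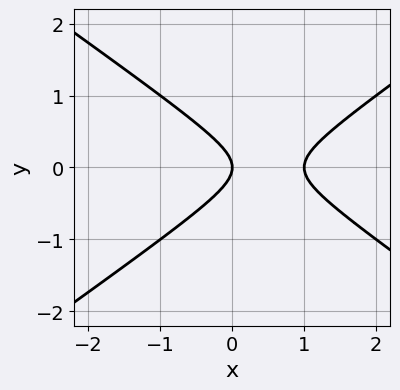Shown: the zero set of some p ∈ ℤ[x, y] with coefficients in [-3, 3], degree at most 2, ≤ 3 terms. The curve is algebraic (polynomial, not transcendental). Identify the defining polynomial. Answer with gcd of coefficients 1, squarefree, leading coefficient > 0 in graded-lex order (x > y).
1. Degree: no degree-1 curve has this shape, so deg p = 2.
2. Symmetries: it's symmetric under y → −y, forcing even powers of y.
3. From the visible intercepts: the x-axis gridline crossings are at x ∈ {0, 1}; it crosses the y-axis at the gridline y = 0.
4. Fitting integer coefficients to these (and the overall shape) gives p.

x^2 - 2*y^2 - x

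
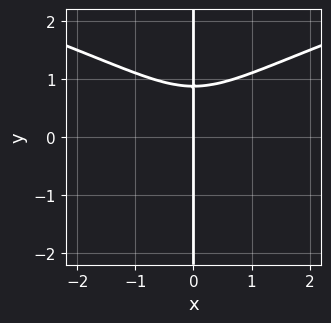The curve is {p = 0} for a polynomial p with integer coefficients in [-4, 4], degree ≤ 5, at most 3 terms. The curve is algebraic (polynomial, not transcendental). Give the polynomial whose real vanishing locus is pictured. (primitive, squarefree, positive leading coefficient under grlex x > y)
3*x*y^3 - 2*x^3 - 2*x

1. The degree is 4 — a generic line meets the curve in up to 4 points.
2. Reading off the gridlines: the visible y-axis segment lies entirely on the curve; it meets the x-axis at x = 0 (among the integer gridlines).
3. Assembling these constraints gives the stated polynomial.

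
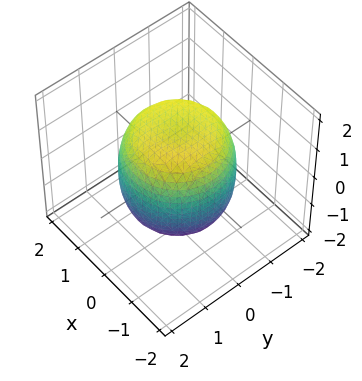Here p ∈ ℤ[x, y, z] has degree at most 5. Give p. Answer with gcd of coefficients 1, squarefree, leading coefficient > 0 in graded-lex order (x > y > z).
2*x^4 + 4*x^2*y^2 + 2*y^4 - 2*x^2 - 2*y^2 + 2*z^2 - 3

deg p = 4.
Symmetries: rotational symmetry about the z-axis ⇒ p depends on x, y only through x² + y².
Reading off the gridlines: a circular section at z = -1 has radius between 1 and 2.
Solving for integer coefficients yields p as stated.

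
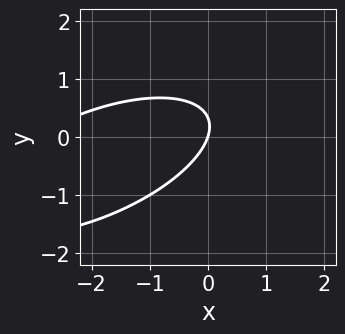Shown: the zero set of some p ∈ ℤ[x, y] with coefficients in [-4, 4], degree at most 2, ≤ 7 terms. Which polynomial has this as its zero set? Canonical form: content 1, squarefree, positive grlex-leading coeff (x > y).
x^2 - 2*x*y + 3*y^2 + 3*x - y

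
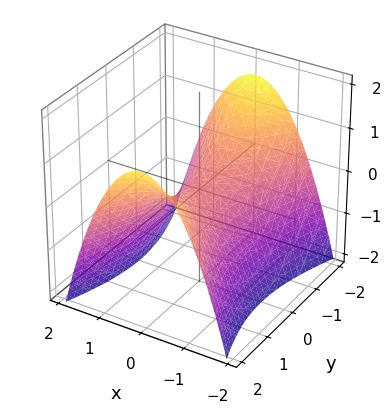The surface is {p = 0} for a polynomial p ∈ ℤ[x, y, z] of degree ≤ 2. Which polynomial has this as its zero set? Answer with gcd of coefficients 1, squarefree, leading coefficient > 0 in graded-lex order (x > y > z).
3*x^2 - y^2 + 3*z

1. deg p = 2. A saddle surface; a quadric.
2. Symmetries: mirror symmetry x ↦ −x ⇒ only even powers of x; mirror symmetry y ↦ −y ⇒ only even powers of y.
3. Observable constraints: it crosses the x-axis at the gridline x = 0; it crosses the z-axis at the gridline z = 0; it meets the y-axis at y = 0 (among the integer gridlines).
4. The integer polynomial consistent with all of this is the stated p.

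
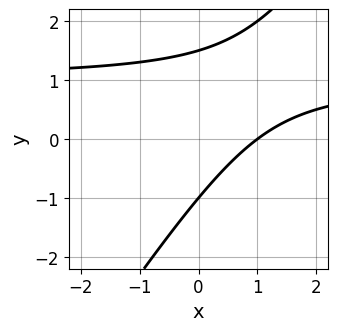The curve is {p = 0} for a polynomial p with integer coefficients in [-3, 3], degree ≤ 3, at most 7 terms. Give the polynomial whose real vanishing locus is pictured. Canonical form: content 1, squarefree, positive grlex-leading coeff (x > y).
3*x*y - 2*y^2 - 3*x + y + 3

First, the degree is 2 — a generic line meets the curve in up to 2 points.
Next, observable constraints: it meets the x-axis at x = 1 (among the integer gridlines); it crosses the y-axis at the gridline y = -1.
Finally, fitting integer coefficients to these (and the overall shape) gives p.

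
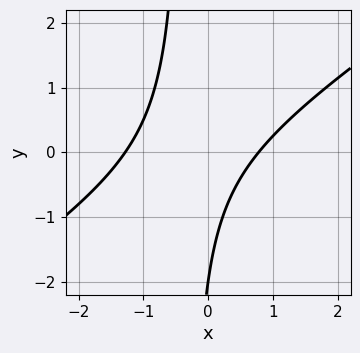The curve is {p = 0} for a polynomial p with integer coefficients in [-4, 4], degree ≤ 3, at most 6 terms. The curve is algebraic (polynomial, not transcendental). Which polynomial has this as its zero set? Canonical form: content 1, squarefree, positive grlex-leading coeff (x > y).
2*x^2 - 3*x*y + x - y - 2

First, the degree is 2 — no degree-1 curve has this shape.
Next, observable constraints: it meets the y-axis at y = -2 (among the integer gridlines).
Finally, putting this together gives p.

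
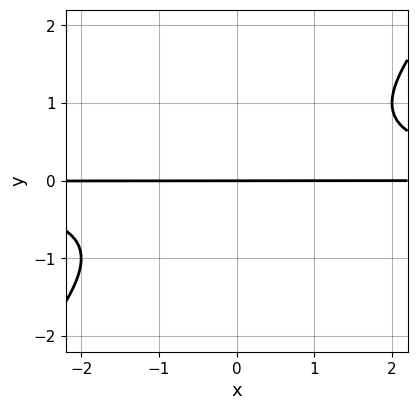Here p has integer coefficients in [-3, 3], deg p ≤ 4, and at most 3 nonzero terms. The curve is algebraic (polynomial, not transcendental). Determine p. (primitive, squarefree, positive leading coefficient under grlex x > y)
x*y^2 - y^3 - y

First, the degree is 3 — no degree-2 curve has this shape.
Next, against the integer gridlines: one y-axis crossing is at y = 0; the visible x-axis segment lies entirely on the curve.
Finally, putting this together gives p.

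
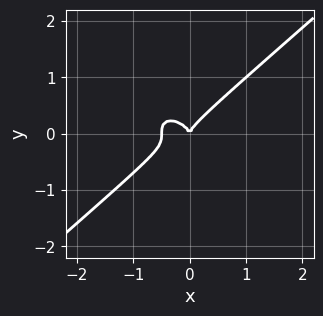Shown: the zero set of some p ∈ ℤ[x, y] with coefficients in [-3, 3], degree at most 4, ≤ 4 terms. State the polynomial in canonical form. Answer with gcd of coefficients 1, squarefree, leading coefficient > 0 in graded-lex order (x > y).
1. The degree is 3 — a generic line meets the curve in up to 3 points.
2. Against the integer gridlines: it crosses the y-axis at the gridline y = 0; one x-axis crossing is at x = 0.
3. Assembling these constraints gives the stated polynomial.

2*x^3 - 3*y^3 + x^2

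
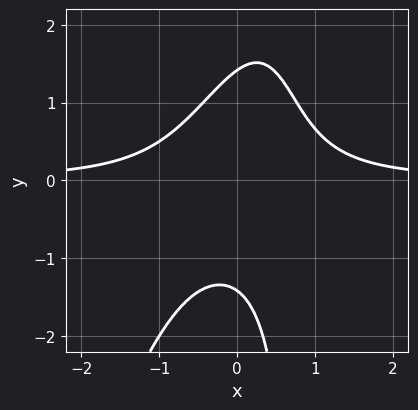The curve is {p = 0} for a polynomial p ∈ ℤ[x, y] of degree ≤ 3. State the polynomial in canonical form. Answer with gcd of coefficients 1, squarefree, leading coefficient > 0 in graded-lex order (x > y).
3*x^2*y - x*y^2 + y^2 - 2

1. Degree: a generic line meets the curve in up to 3 points, so deg p = 3.
2. Reading off the gridlines: the curve avoids every integer x-axis point in the box.
3. Matching integer coefficients to the picture gives p.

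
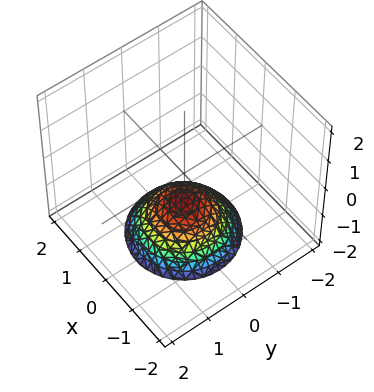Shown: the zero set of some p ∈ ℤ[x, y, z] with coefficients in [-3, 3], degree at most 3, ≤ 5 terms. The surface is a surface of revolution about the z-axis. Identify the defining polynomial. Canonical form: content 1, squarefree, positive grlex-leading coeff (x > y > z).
2*x^2 + 2*y^2 + 3*z + 3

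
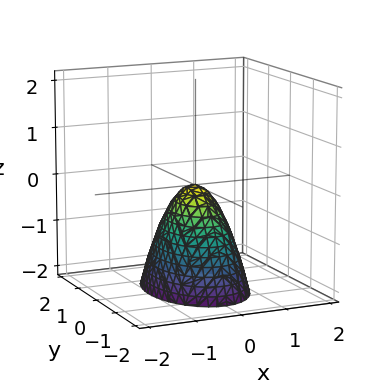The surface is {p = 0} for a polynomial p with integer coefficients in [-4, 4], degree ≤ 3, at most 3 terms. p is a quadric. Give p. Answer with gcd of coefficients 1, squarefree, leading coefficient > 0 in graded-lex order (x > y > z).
2*x^2 + y^2 + z

deg p = 2. A paraboloid; a quadric.
Symmetries: the y ↦ −y reflection is a symmetry, so y appears only in even powers; it's symmetric under x → −x, forcing even powers of x.
Against the integer gridlines: it crosses the x-axis at the gridline x = 0; one y-axis crossing is at y = 0; it crosses the z-axis at the gridline z = 0.
Together with the visible shape, these determine p as stated.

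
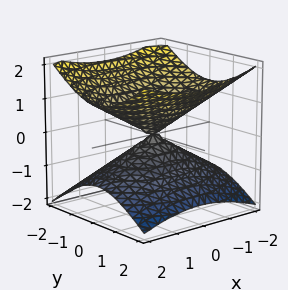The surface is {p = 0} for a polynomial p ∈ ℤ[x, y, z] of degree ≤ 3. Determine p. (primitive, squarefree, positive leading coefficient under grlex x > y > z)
1. deg p = 2. Two nappes meeting at a single point; a quadric.
2. Symmetries: mirror symmetry z ↦ −z ⇒ only even powers of z; the y ↦ −y reflection is a symmetry, so y appears only in even powers; the x ↦ −x reflection is a symmetry, so x appears only in even powers.
3. Reading off the gridlines: one x-axis crossing is at x = 0; it meets the z-axis at z = 0 (among the integer gridlines); it meets the y-axis at y = 0 (among the integer gridlines).
4. Together with the visible shape, these determine p as stated.

x^2 + 2*y^2 - 3*z^2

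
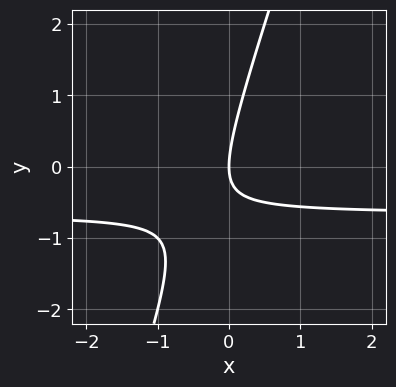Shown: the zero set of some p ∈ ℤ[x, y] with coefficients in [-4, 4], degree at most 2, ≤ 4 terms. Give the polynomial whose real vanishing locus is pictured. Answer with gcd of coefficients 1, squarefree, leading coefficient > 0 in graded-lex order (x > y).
3*x*y - y^2 + 2*x

(a) Degree: a generic line meets the curve in up to 2 points, so deg p = 2.
(b) Reading off the gridlines: it crosses the y-axis at the gridline y = 0; it meets the x-axis at x = 0 (among the integer gridlines).
(c) Assembling these constraints gives the stated polynomial.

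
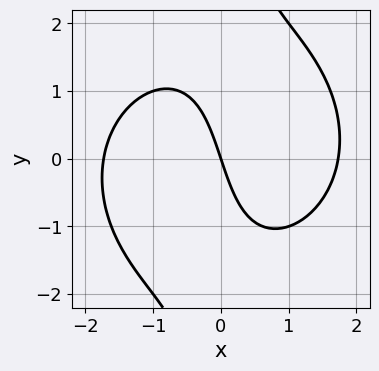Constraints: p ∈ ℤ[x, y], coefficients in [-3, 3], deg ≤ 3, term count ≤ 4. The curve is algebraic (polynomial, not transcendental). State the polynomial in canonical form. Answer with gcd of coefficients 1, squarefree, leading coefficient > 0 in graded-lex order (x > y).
x^3 + x*y^2 - 3*x - y

First, the degree is 3 — the shape is more complex than any degree-2 curve.
Next, from the axis intercepts and sections: one x-axis crossing is at x = 0; it crosses the y-axis at the gridline y = 0.
Finally, these observations pin down the coefficients.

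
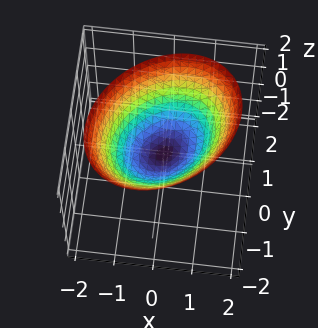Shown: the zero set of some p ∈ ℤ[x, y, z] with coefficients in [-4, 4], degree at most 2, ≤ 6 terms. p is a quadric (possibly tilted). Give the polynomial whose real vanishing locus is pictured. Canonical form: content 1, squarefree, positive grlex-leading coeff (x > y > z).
Degree: a generic line meets the surface in up to 2 points, so deg p = 2.
From the visible intercepts: it crosses the x-axis at the gridline x = 0; it crosses the z-axis at the gridline z = 0; one y-axis crossing is at y = 0.
These observations pin down the coefficients.

2*x^2 - x*y + 2*y^2 - 3*z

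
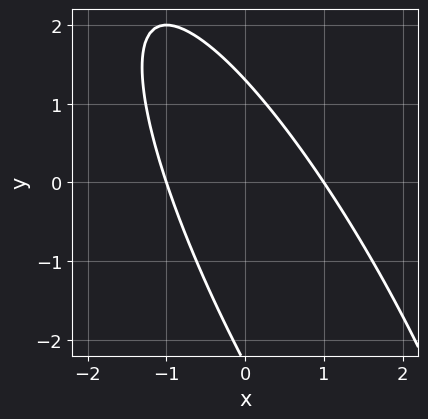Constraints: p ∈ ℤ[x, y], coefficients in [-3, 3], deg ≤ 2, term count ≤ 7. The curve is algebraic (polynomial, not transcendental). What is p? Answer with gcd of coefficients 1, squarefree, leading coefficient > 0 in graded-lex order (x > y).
First, the degree is 2 — a generic line meets the curve in up to 2 points.
Then, from the visible intercepts: the x-axis gridline crossings are at x ∈ {-1, 1}.
Finally, the integer polynomial consistent with all of this is the stated p.

3*x^2 + 3*x*y + y^2 + y - 3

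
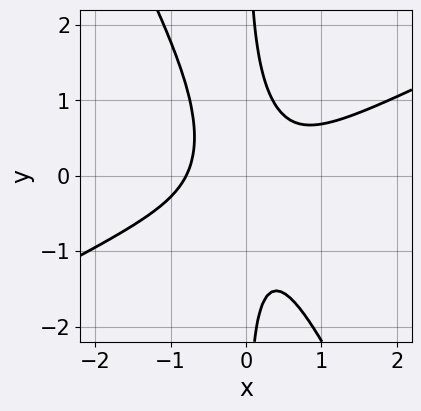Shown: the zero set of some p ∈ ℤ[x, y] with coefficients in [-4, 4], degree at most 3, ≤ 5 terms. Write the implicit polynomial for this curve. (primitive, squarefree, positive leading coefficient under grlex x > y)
2*x^3 - 3*x^2*y - 2*x*y^2 + 1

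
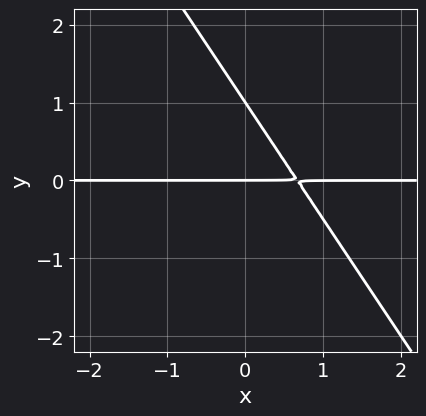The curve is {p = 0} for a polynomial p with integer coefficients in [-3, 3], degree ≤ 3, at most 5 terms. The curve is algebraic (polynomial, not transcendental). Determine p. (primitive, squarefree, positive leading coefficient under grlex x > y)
(a) Degree: no degree-1 curve has this shape, so deg p = 2.
(b) Against the integer gridlines: the y-axis gridline crossings are at y ∈ {0, 1}; every point of the x-axis in the box is on the curve.
(c) These observations pin down the coefficients.

3*x*y + 2*y^2 - 2*y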